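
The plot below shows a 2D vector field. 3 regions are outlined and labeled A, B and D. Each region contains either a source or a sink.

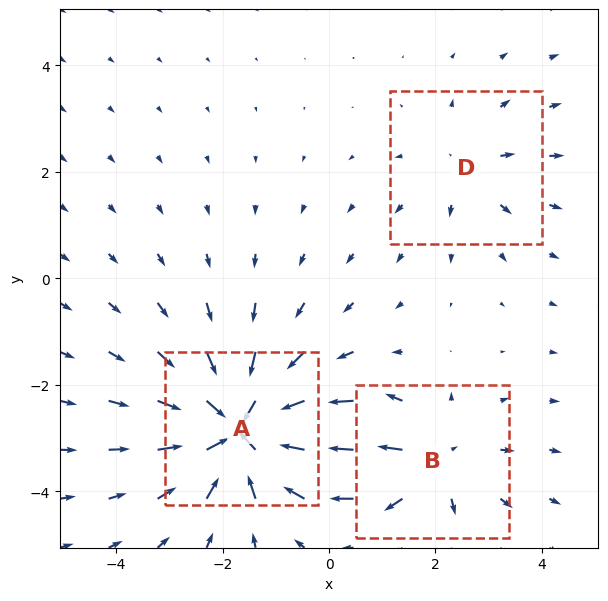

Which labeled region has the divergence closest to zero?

Divergence at each region's feature centre — A: about -6, B: about +3, D: about +2. Region D is closest to zero.

D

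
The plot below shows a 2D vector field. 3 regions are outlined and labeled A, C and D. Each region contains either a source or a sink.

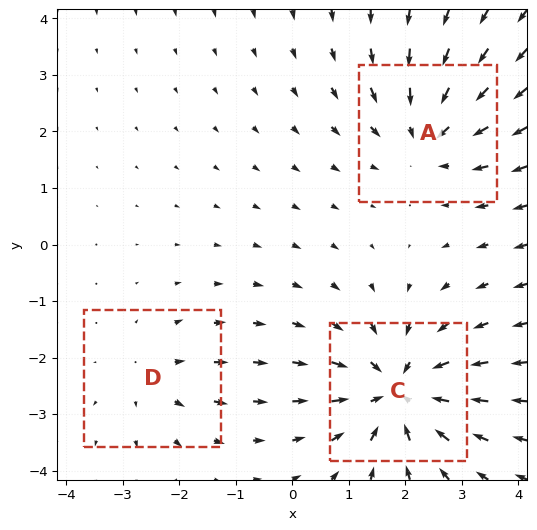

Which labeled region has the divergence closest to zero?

D

Divergence at each region's feature centre — A: about -3, C: about -5, D: about +2. Region D is closest to zero.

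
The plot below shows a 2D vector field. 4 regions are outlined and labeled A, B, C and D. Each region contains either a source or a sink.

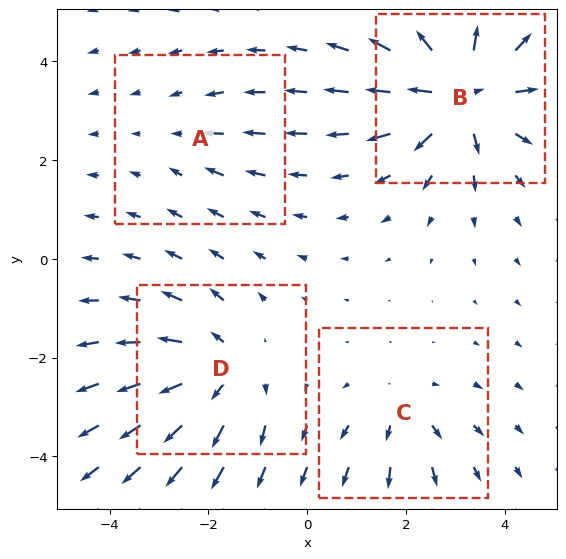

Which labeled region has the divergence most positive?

B

Divergence at each region's feature centre — A: about -2, B: about +8, C: about +3, D: about +5. Region B is most positive.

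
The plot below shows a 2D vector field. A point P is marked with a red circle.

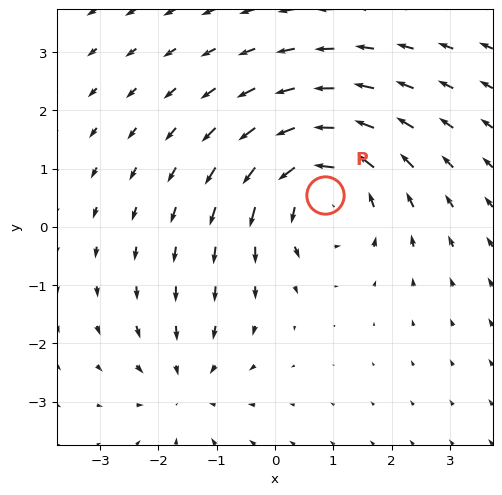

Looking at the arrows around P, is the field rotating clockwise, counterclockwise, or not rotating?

counterclockwise

Near P at (0.9, 0.6) the arrows circulate counterclockwise. The curl (z-component) there is about +5; positive curl means counterclockwise rotation.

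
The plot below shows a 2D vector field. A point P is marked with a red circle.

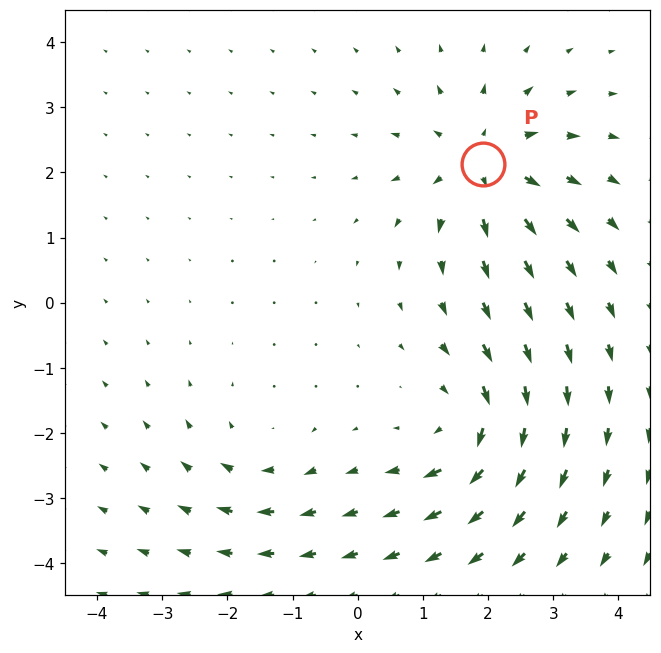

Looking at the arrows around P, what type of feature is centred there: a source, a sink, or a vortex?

source

At P (1.9, 2.1) the arrows spread outward. Divergence about +5, curl ≈0 — positive divergence with near-zero curl is a source.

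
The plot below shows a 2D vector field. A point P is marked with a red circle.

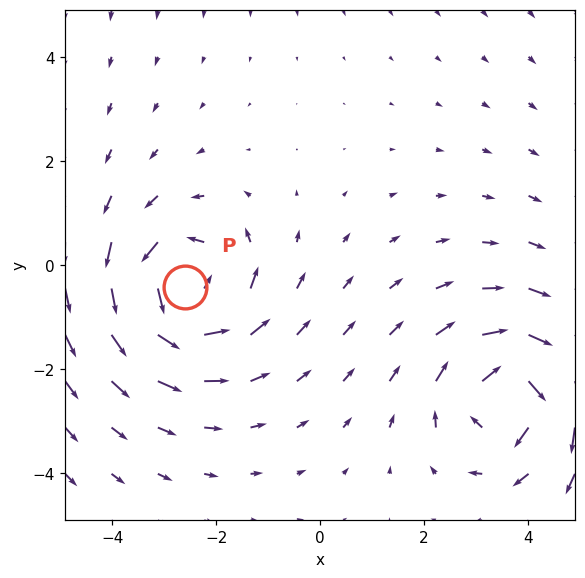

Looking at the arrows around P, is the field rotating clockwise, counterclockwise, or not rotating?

counterclockwise

Near P at (-2.6, -0.4) the arrows circulate counterclockwise. The curl (z-component) there is about +6; positive curl means counterclockwise rotation.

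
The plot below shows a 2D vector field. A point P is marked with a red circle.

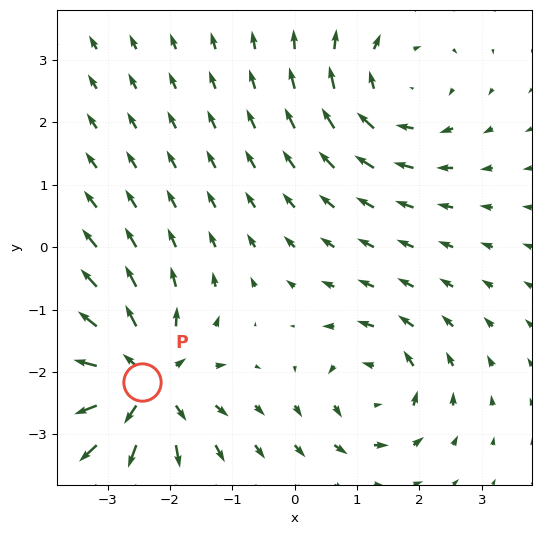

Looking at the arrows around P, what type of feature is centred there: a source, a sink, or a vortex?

source

At P (-2.4, -2.2) the arrows spread outward. Divergence about +6, curl ≈0 — positive divergence with near-zero curl is a source.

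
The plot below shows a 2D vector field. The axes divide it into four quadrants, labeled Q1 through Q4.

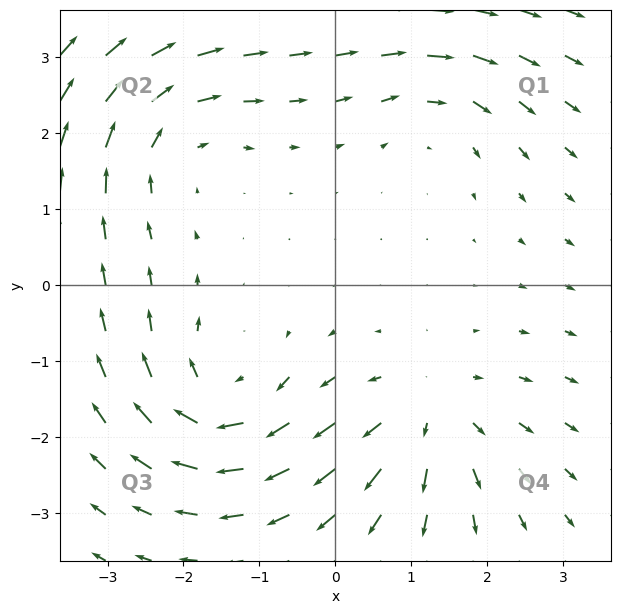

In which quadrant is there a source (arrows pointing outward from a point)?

The source sits at approximately (1.2, -1.7), which lies in quadrant Q4. The divergence there is about +4, positive as expected for a source.

Q4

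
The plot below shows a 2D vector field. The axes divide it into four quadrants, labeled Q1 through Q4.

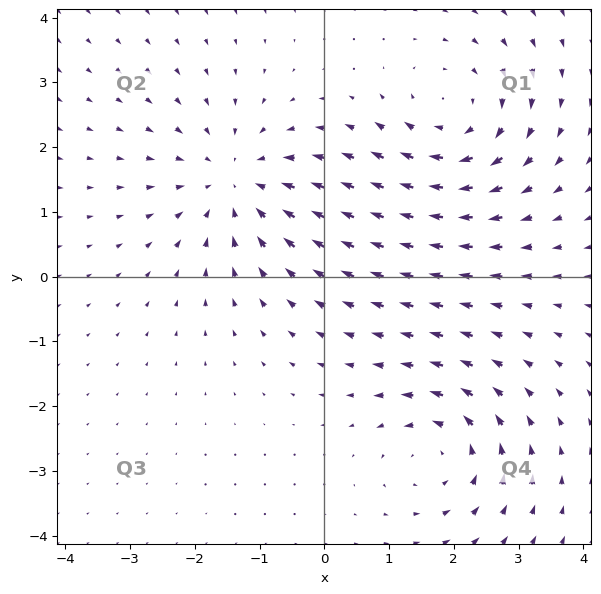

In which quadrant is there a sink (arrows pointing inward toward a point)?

The sink sits at approximately (-1.4, 1.5), which lies in quadrant Q2. The divergence there is about -4, negative as expected for a sink.

Q2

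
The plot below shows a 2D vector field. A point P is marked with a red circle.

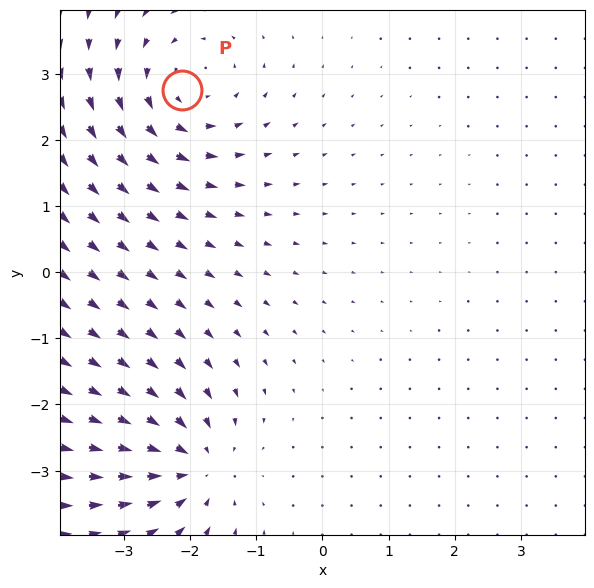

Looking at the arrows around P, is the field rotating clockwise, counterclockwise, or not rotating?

Near P at (-2.1, 2.7) the arrows circulate counterclockwise. The curl (z-component) there is about +4; positive curl means counterclockwise rotation.

counterclockwise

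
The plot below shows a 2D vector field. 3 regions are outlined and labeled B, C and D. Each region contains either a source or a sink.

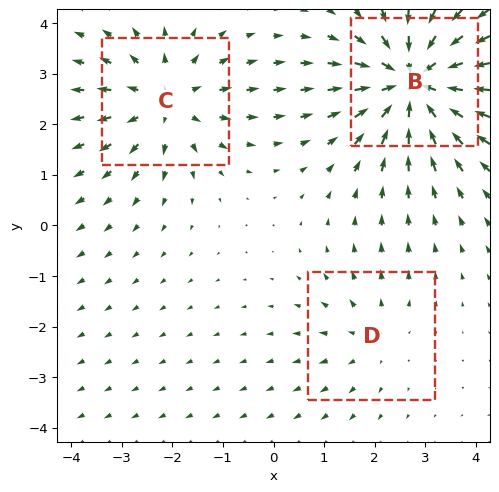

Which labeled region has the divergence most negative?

B

Divergence at each region's feature centre — B: about -5, C: about +3, D: about +2. Region B is most negative.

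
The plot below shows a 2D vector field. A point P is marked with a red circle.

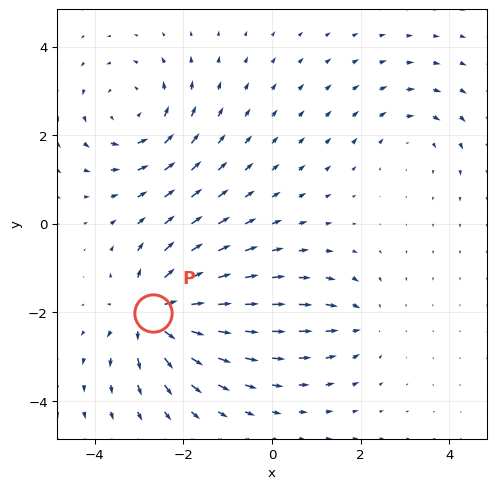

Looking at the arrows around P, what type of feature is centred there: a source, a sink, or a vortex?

source

At P (-2.7, -2.0) the arrows spread outward. Divergence about +6, curl ≈0 — positive divergence with near-zero curl is a source.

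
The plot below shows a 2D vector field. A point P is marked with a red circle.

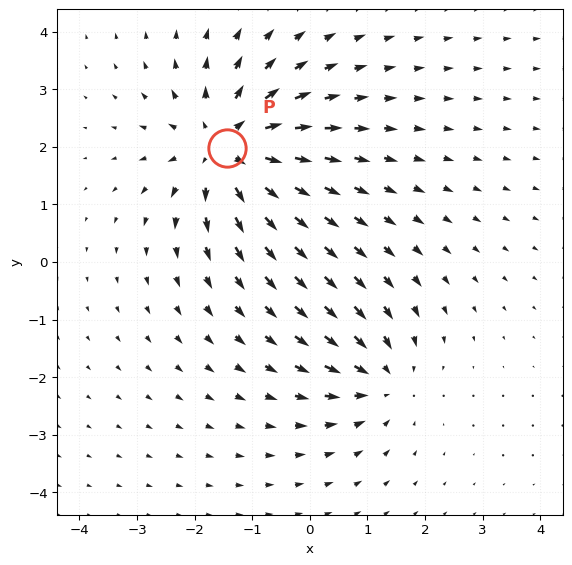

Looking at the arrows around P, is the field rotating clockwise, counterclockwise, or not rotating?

not rotating

Near P at (-1.4, 2.0) the arrows show no circulation. The curl there is ≈0.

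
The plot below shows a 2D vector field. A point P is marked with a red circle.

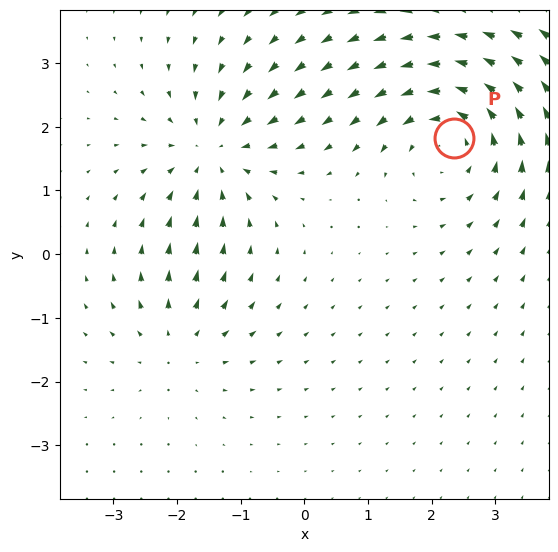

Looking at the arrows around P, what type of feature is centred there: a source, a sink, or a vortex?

At P (2.3, 1.8) the arrows circulate counterclockwise. Divergence ≈0, curl about +4 — near-zero divergence with nonzero curl is a vortex.

vortex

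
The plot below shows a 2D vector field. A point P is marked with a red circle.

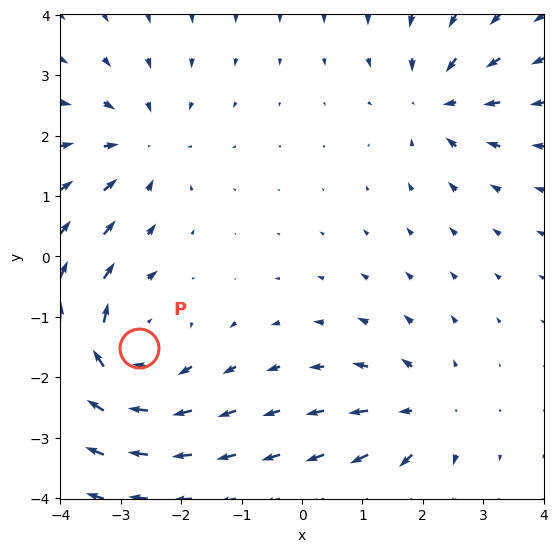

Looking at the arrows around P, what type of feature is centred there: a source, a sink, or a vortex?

At P (-2.7, -1.5) the arrows circulate clockwise. Divergence ≈0, curl about -4 — near-zero divergence with nonzero curl is a vortex.

vortex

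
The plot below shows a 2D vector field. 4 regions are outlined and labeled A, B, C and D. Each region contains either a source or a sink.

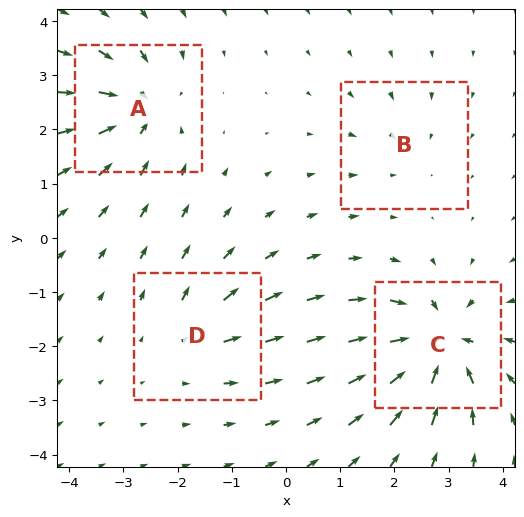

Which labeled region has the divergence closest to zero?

Divergence at each region's feature centre — A: about -6, B: about -3, C: about -8, D: about +4. Region B is closest to zero.

B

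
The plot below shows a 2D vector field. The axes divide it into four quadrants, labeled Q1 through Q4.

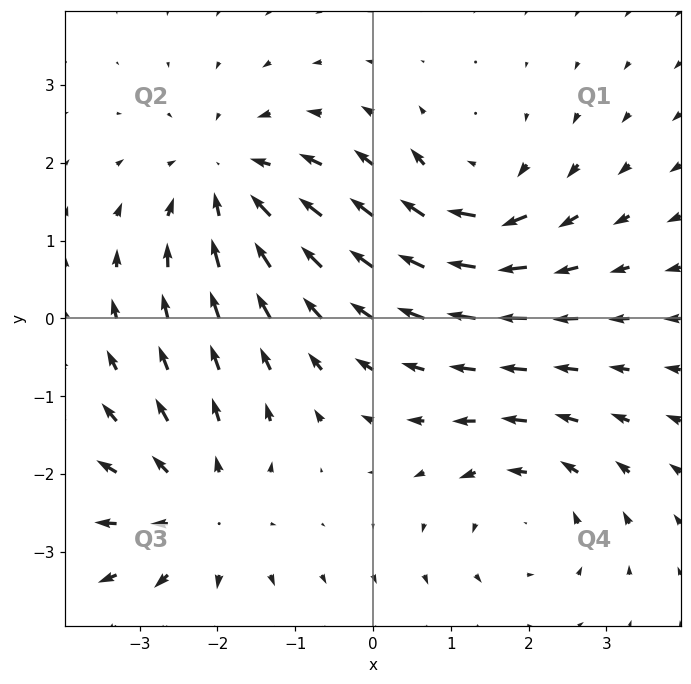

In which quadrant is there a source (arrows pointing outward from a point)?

The source sits at approximately (-2.2, -2.5), which lies in quadrant Q3. The divergence there is about +3, positive as expected for a source.

Q3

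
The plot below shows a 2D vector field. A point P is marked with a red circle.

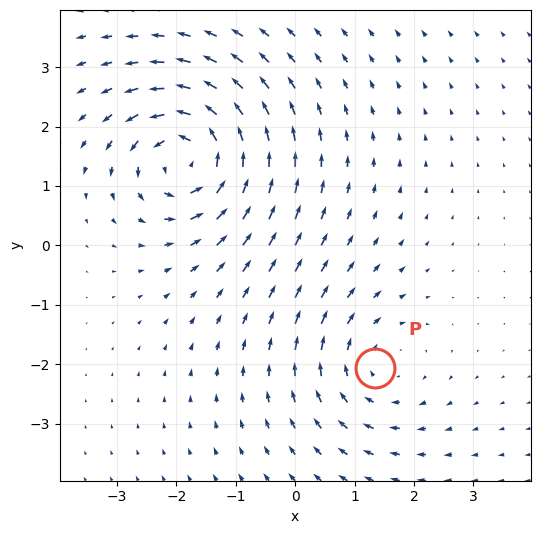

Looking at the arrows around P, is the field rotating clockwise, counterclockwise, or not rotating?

clockwise

Near P at (1.3, -2.1) the arrows circulate clockwise. The curl (z-component) there is about -3; negative curl means clockwise rotation.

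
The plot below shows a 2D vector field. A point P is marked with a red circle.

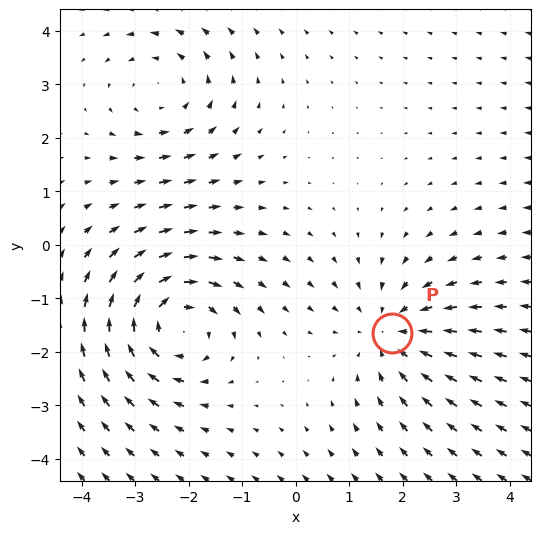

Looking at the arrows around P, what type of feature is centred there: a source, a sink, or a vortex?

sink

At P (1.8, -1.6) the arrows converge inward. Divergence about -3, curl ≈0 — negative divergence with near-zero curl is a sink.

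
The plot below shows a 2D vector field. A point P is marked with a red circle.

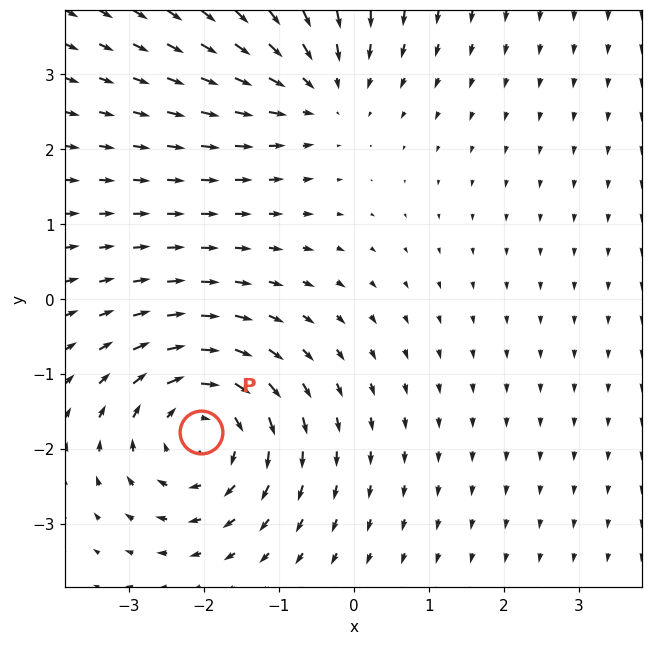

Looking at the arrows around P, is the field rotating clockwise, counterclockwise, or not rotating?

clockwise

Near P at (-2.0, -1.8) the arrows circulate clockwise. The curl (z-component) there is about -4; negative curl means clockwise rotation.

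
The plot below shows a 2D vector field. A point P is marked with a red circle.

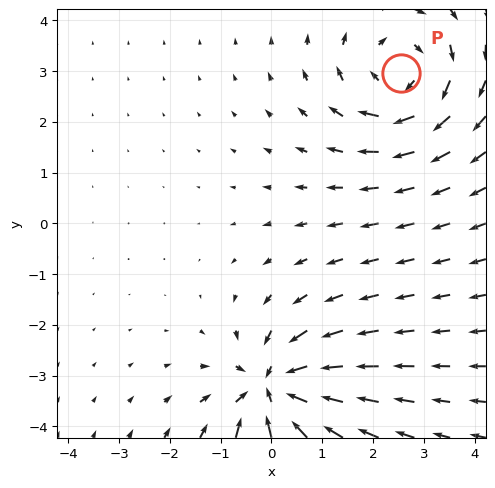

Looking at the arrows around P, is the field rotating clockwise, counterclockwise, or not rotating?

Near P at (2.5, 3.0) the arrows circulate clockwise. The curl (z-component) there is about -4; negative curl means clockwise rotation.

clockwise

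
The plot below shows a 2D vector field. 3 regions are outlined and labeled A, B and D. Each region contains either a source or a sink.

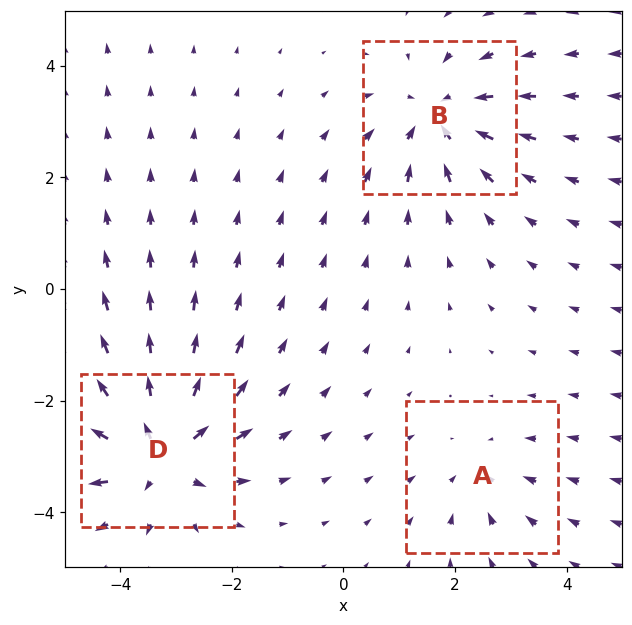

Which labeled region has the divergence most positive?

D

Divergence at each region's feature centre — A: about -2, B: about -3, D: about +5. Region D is most positive.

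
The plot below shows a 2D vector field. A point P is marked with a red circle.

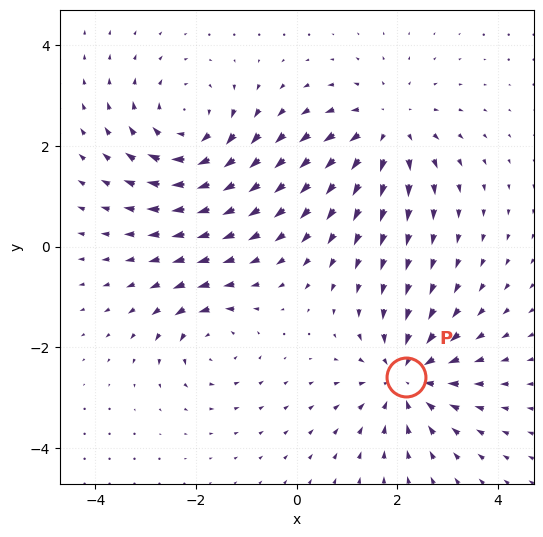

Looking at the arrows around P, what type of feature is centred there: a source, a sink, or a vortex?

sink

At P (2.2, -2.6) the arrows converge inward. Divergence about -5, curl ≈0 — negative divergence with near-zero curl is a sink.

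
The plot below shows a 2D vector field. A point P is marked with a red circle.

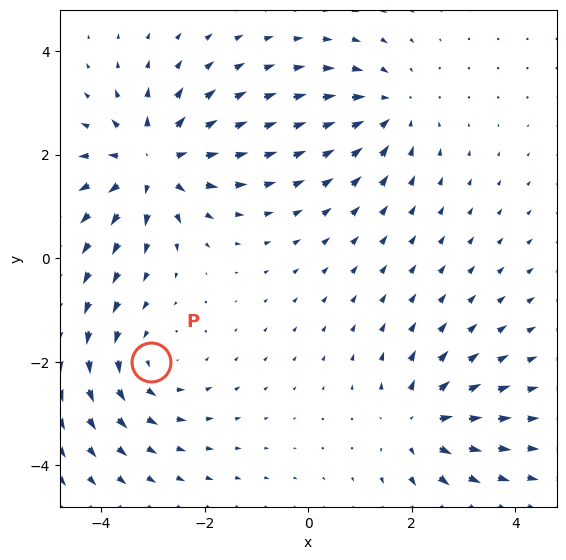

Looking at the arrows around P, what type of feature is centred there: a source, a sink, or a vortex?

vortex

At P (-3.0, -2.0) the arrows circulate counterclockwise. Divergence ≈0, curl about +3 — near-zero divergence with nonzero curl is a vortex.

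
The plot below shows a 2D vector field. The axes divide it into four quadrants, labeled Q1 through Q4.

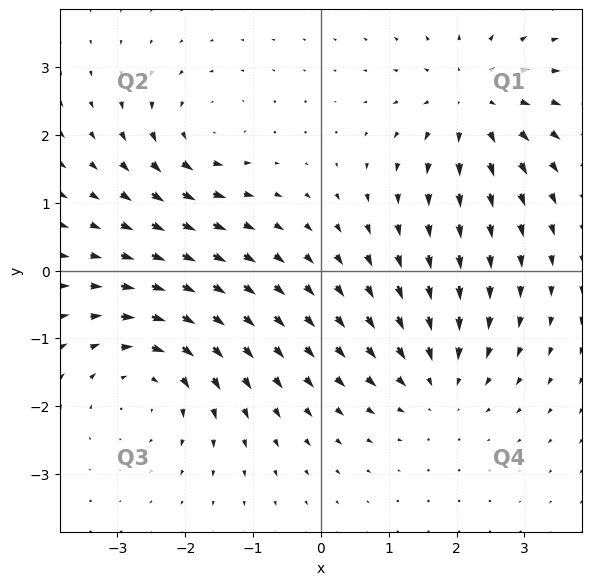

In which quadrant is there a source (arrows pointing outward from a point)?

The source sits at approximately (2.3, 2.5), which lies in quadrant Q1. The divergence there is about +5, positive as expected for a source.

Q1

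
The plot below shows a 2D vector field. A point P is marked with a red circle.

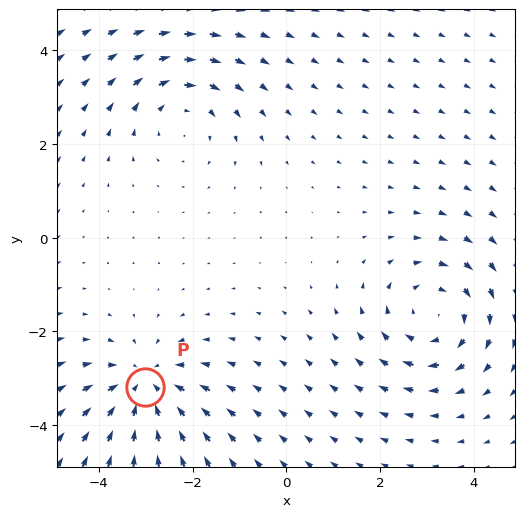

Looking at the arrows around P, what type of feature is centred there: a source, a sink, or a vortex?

sink

At P (-3.0, -3.2) the arrows converge inward. Divergence about -5, curl ≈0 — negative divergence with near-zero curl is a sink.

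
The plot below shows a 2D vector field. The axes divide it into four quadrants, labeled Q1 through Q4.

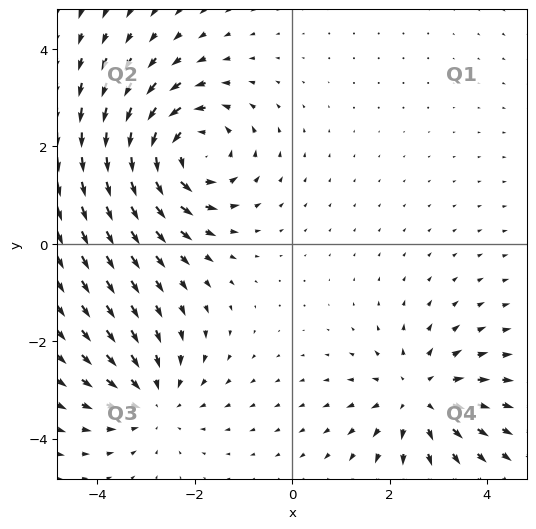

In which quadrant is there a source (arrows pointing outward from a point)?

The source sits at approximately (2.6, -3.1), which lies in quadrant Q4. The divergence there is about +3, positive as expected for a source.

Q4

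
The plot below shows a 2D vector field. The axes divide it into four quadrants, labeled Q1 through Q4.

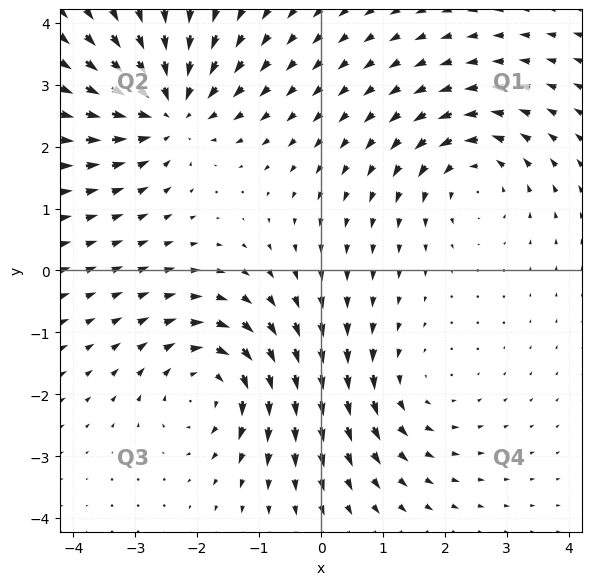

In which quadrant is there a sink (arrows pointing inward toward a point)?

Q2

The sink sits at approximately (-2.5, 2.6), which lies in quadrant Q2. The divergence there is about -5, negative as expected for a sink.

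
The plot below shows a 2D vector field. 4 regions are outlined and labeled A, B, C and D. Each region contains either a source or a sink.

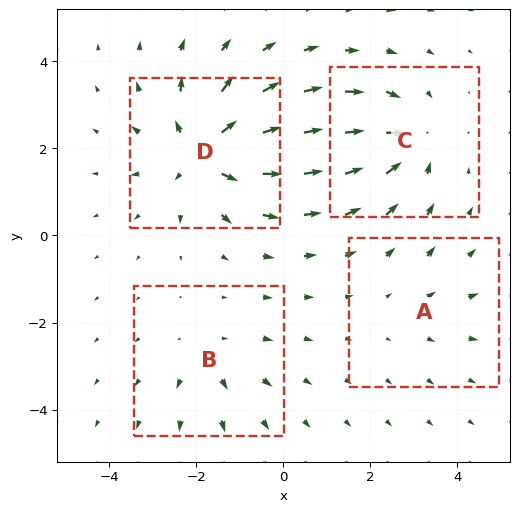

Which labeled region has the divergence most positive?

Divergence at each region's feature centre — A: about +2, B: about +3, C: about -5, D: about +6. Region D is most positive.

D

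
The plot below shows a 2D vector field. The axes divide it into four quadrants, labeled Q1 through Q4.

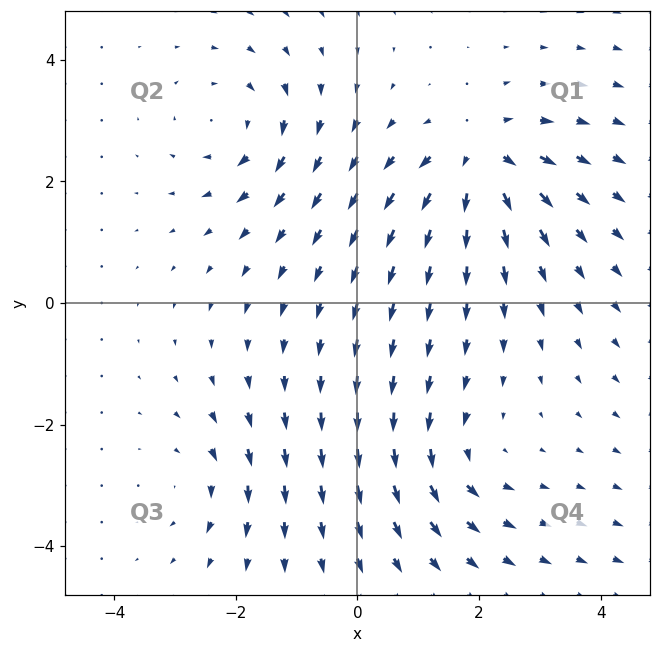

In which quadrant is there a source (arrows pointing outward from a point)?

The source sits at approximately (2.0, 2.4), which lies in quadrant Q1. The divergence there is about +6, positive as expected for a source.

Q1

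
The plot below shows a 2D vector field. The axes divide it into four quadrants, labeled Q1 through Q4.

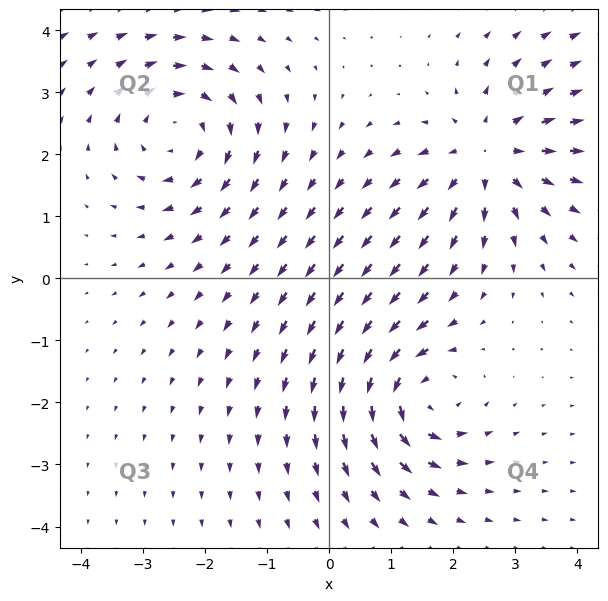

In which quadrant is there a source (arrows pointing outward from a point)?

Q1

The source sits at approximately (2.5, 2.0), which lies in quadrant Q1. The divergence there is about +4, positive as expected for a source.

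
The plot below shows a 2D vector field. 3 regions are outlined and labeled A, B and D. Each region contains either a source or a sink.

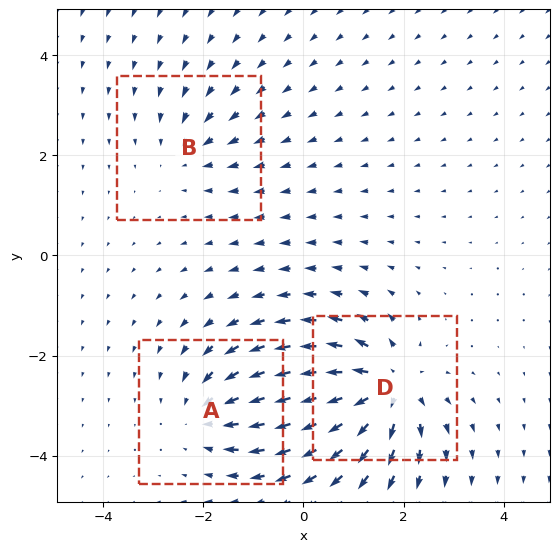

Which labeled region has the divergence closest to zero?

Divergence at each region's feature centre — A: about -3, B: about -2, D: about +5. Region B is closest to zero.

B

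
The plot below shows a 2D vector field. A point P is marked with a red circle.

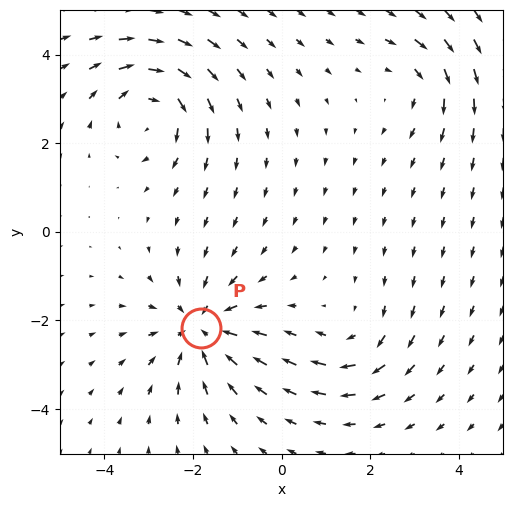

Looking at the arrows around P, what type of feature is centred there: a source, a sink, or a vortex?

At P (-1.8, -2.2) the arrows converge inward. Divergence about -5, curl ≈0 — negative divergence with near-zero curl is a sink.

sink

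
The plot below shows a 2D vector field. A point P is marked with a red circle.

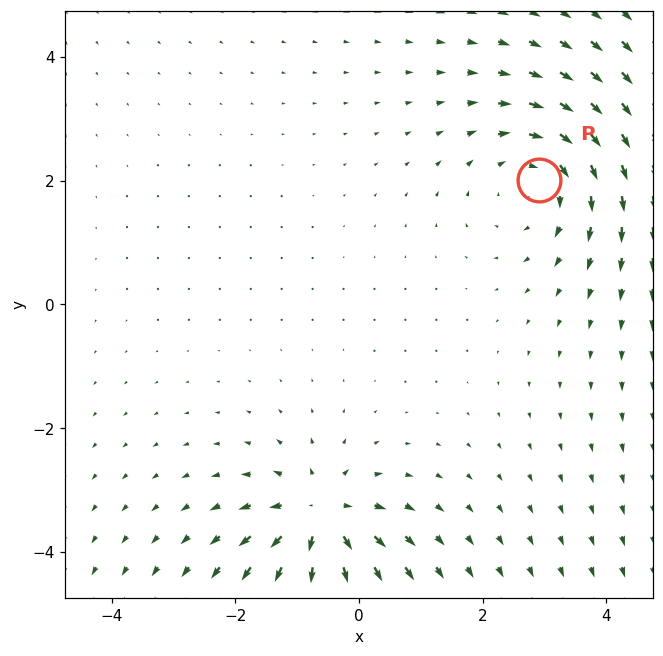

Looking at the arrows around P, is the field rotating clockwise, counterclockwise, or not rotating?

Near P at (2.9, 2.0) the arrows circulate clockwise. The curl (z-component) there is about -3; negative curl means clockwise rotation.

clockwise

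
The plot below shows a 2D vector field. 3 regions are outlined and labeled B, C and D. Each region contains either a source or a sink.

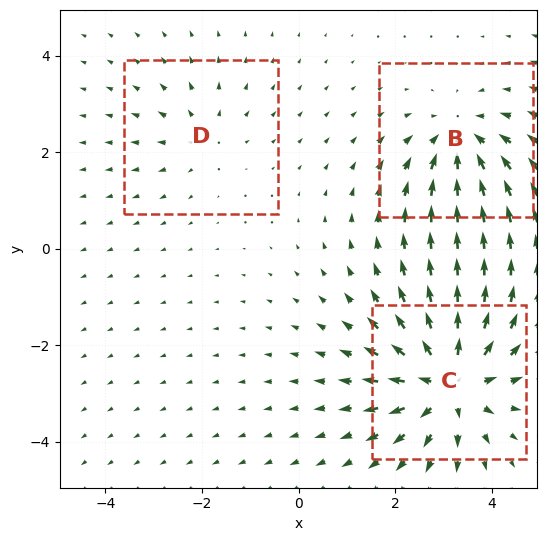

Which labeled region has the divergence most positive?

Divergence at each region's feature centre — B: about -4, C: about +5, D: about +2. Region C is most positive.

C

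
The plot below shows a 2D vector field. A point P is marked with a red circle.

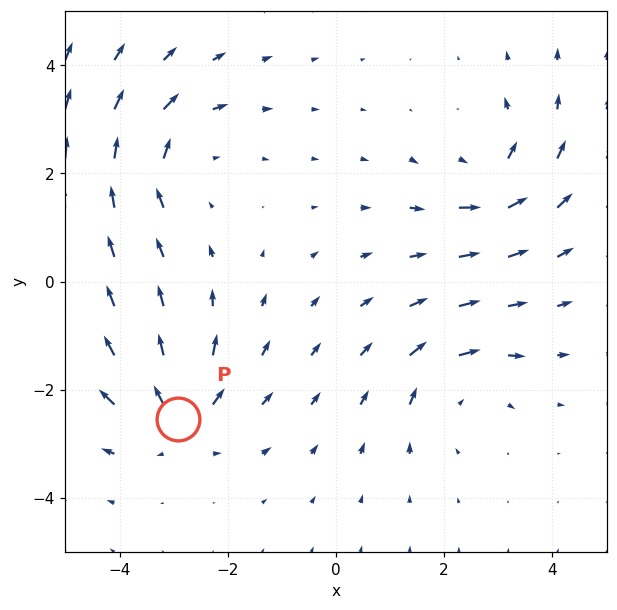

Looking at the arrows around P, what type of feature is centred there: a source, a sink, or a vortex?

source

At P (-2.9, -2.5) the arrows spread outward. Divergence about +5, curl ≈0 — positive divergence with near-zero curl is a source.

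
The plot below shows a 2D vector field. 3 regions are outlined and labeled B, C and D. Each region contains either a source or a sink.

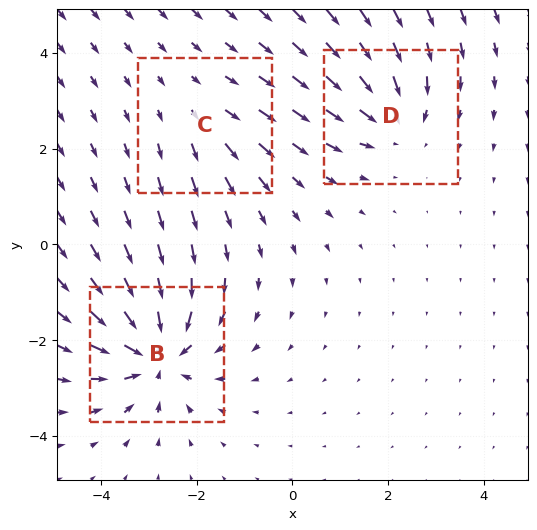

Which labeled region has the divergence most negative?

Divergence at each region's feature centre — B: about -6, C: about +2, D: about -4. Region B is most negative.

B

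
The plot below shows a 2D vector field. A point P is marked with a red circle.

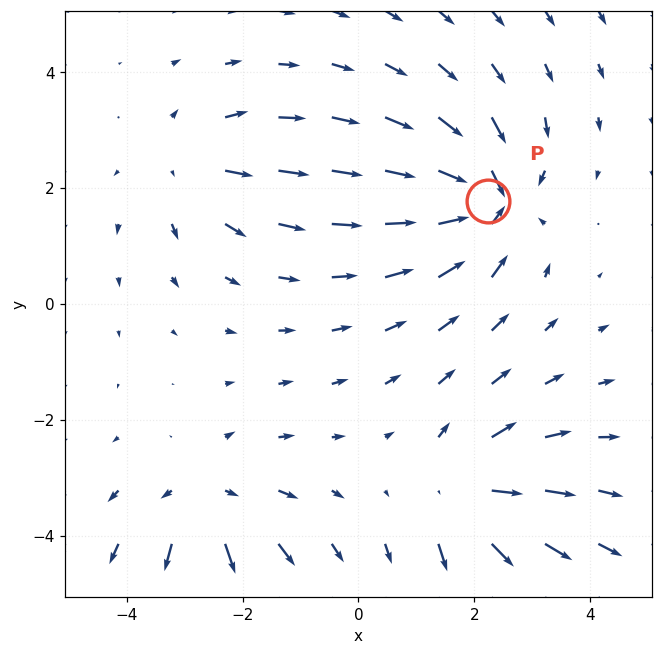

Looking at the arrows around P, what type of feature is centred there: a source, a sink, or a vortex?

At P (2.2, 1.8) the arrows converge inward. Divergence about -6, curl ≈0 — negative divergence with near-zero curl is a sink.

sink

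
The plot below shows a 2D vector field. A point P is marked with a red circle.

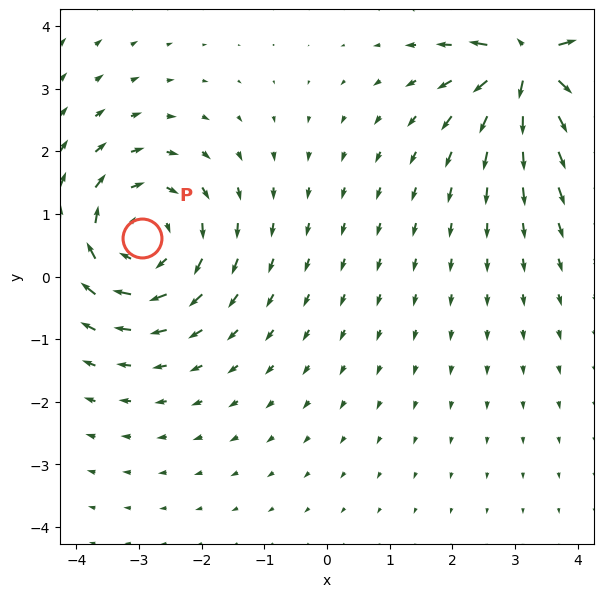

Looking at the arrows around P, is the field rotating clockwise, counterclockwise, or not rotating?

Near P at (-3.0, 0.6) the arrows circulate clockwise. The curl (z-component) there is about -3; negative curl means clockwise rotation.

clockwise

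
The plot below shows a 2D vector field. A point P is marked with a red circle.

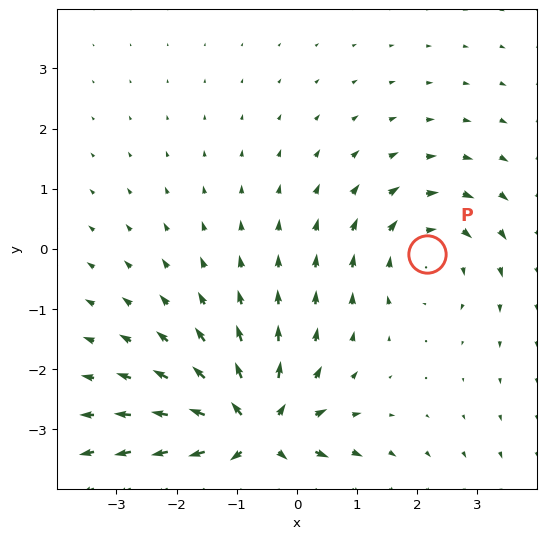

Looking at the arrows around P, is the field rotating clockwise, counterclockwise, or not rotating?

clockwise

Near P at (2.2, -0.1) the arrows circulate clockwise. The curl (z-component) there is about -3; negative curl means clockwise rotation.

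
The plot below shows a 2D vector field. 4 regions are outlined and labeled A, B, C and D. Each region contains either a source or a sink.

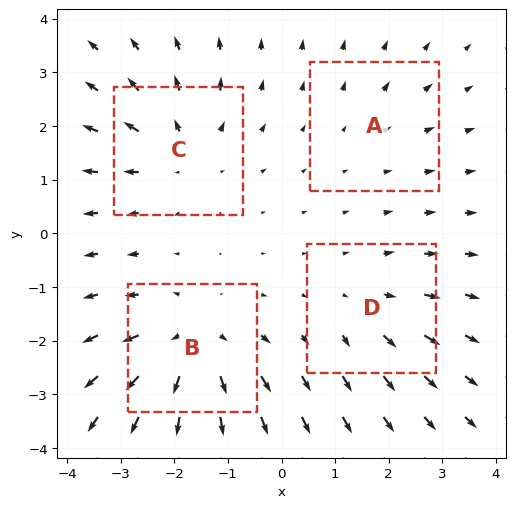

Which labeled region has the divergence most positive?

B

Divergence at each region's feature centre — A: about +2, B: about +6, C: about +4, D: about +3. Region B is most positive.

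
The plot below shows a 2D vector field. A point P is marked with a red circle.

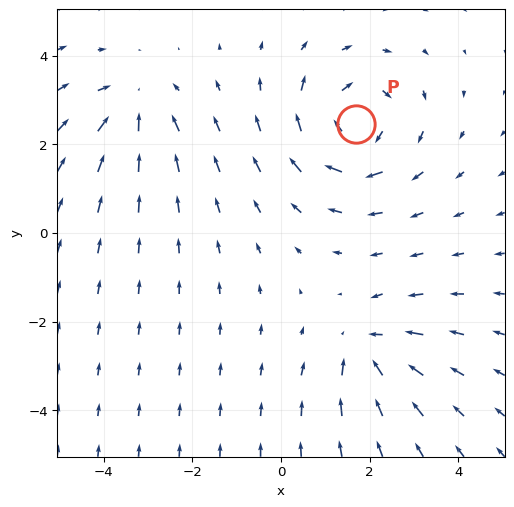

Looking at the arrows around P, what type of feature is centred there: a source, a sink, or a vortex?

vortex

At P (1.7, 2.5) the arrows circulate clockwise. Divergence ≈0, curl about -5 — near-zero divergence with nonzero curl is a vortex.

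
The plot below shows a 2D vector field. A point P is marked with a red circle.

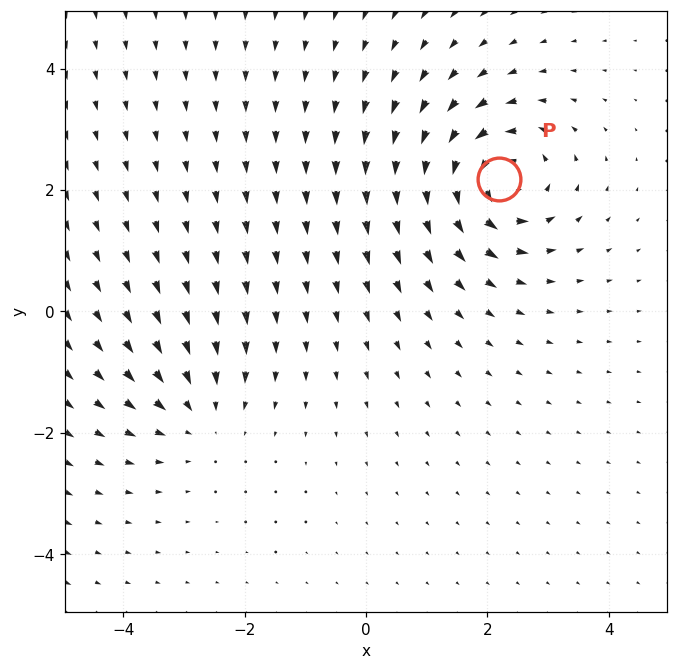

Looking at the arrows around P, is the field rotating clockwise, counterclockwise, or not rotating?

Near P at (2.2, 2.2) the arrows circulate counterclockwise. The curl (z-component) there is about +6; positive curl means counterclockwise rotation.

counterclockwise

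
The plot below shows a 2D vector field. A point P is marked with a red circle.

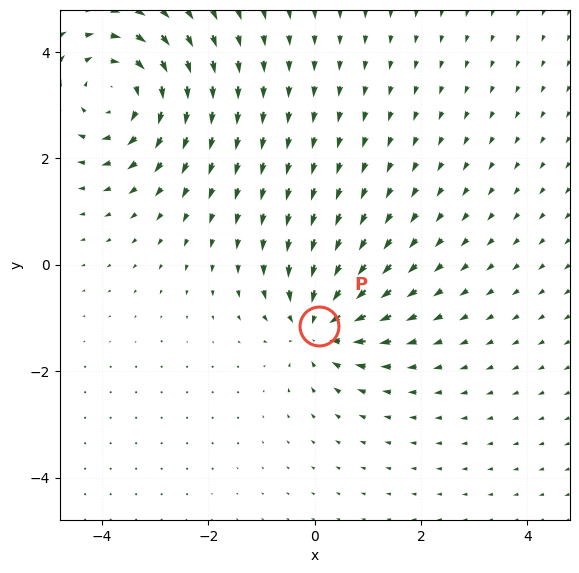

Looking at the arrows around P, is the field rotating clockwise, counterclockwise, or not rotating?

Near P at (0.1, -1.1) the arrows show no circulation. The curl there is ≈0.

not rotating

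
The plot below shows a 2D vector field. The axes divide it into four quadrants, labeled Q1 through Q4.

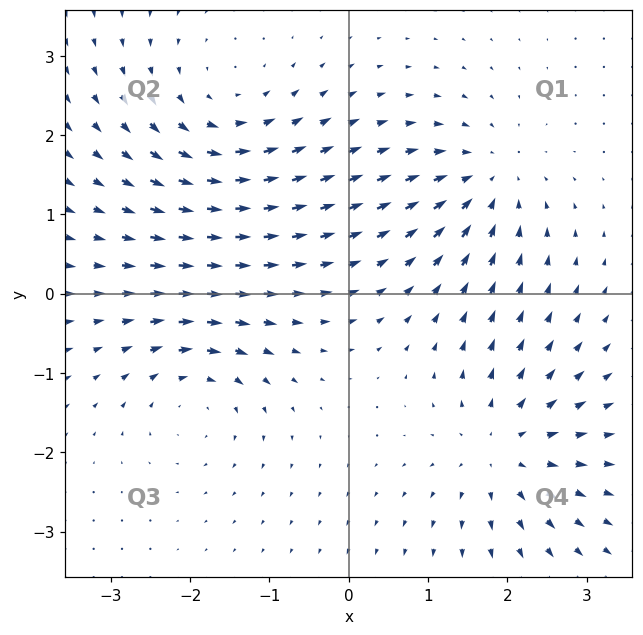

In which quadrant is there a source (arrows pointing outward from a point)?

The source sits at approximately (1.9, -2.0), which lies in quadrant Q4. The divergence there is about +4, positive as expected for a source.

Q4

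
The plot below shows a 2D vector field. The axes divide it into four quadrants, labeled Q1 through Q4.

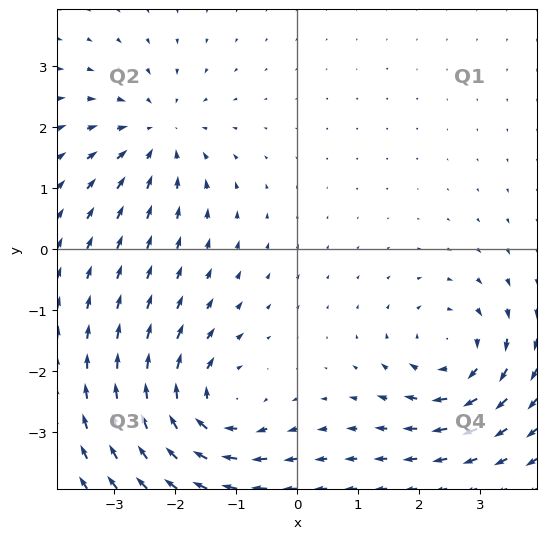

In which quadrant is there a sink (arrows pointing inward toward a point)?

Q2

The sink sits at approximately (-2.3, 1.9), which lies in quadrant Q2. The divergence there is about -4, negative as expected for a sink.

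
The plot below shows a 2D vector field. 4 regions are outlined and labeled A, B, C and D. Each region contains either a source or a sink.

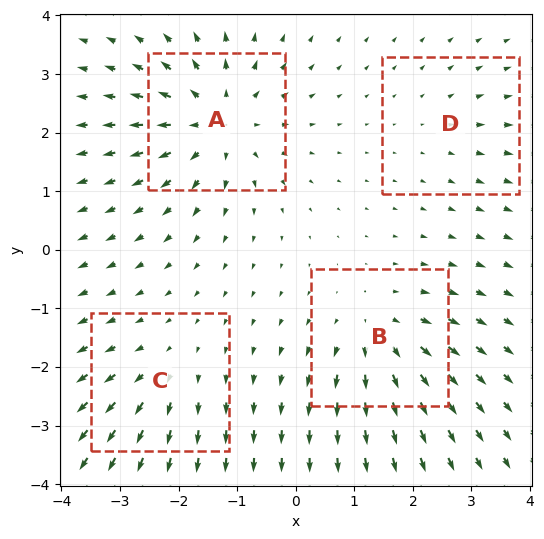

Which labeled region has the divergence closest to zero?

D

Divergence at each region's feature centre — A: about +6, B: about +5, C: about +3, D: about +2. Region D is closest to zero.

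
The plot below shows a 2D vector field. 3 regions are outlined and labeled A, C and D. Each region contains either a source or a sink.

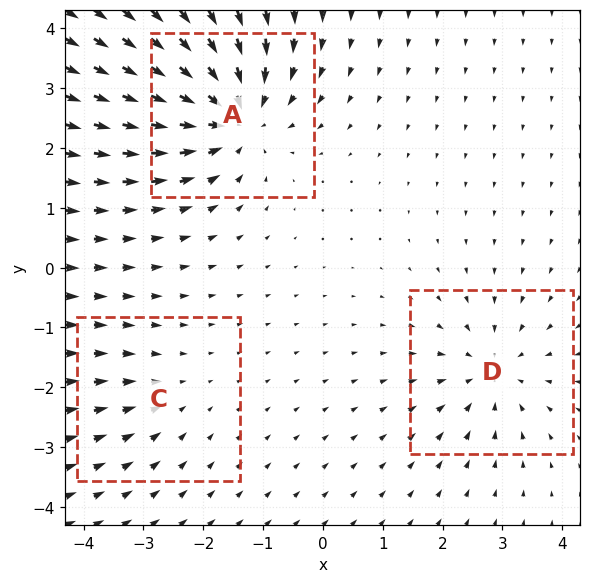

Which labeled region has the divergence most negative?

A

Divergence at each region's feature centre — A: about -5, C: about -2, D: about -3. Region A is most negative.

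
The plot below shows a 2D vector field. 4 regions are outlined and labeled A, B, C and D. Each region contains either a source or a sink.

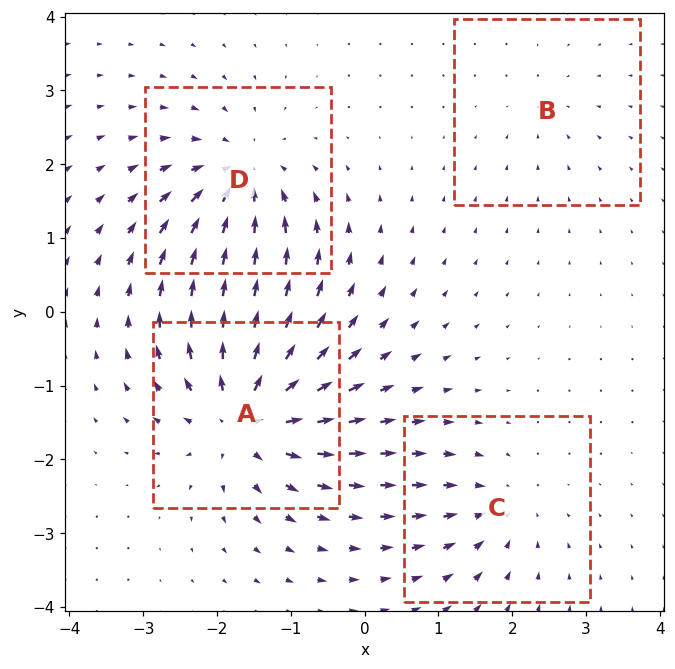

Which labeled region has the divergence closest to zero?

Divergence at each region's feature centre — A: about +8, B: about -2, C: about -4, D: about -6. Region B is closest to zero.

B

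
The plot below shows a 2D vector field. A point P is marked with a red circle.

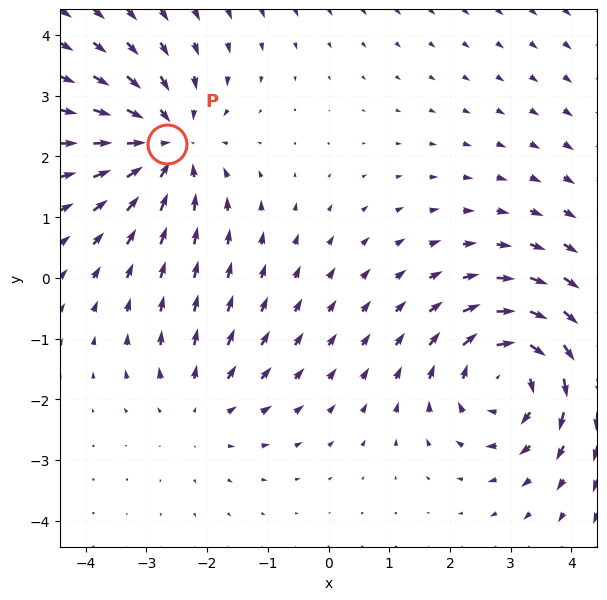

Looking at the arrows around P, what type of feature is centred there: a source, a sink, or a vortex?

At P (-2.7, 2.2) the arrows converge inward. Divergence about -4, curl ≈0 — negative divergence with near-zero curl is a sink.

sink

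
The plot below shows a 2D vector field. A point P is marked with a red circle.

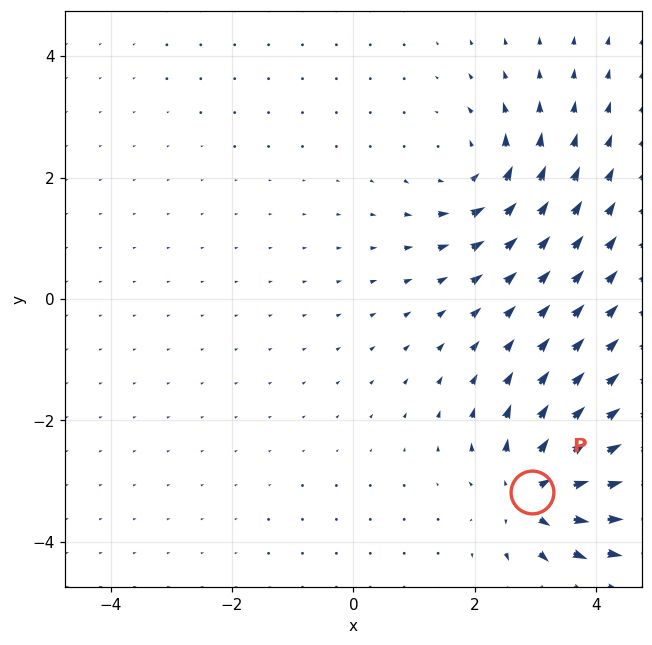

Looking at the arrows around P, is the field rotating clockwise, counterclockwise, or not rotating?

not rotating

Near P at (2.9, -3.2) the arrows show no circulation. The curl there is ≈0.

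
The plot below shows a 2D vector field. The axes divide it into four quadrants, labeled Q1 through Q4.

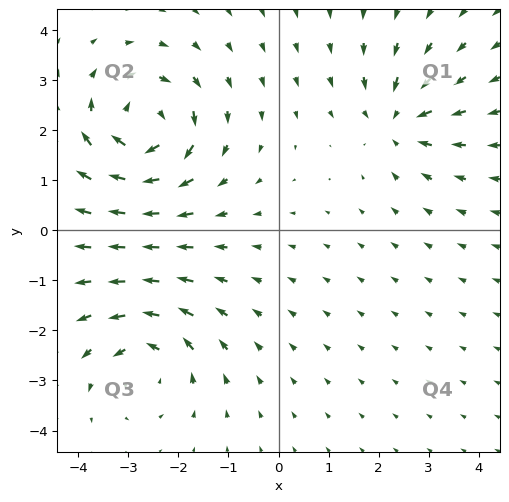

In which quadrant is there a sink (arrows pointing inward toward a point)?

The sink sits at approximately (2.4, 2.2), which lies in quadrant Q1. The divergence there is about -3, negative as expected for a sink.

Q1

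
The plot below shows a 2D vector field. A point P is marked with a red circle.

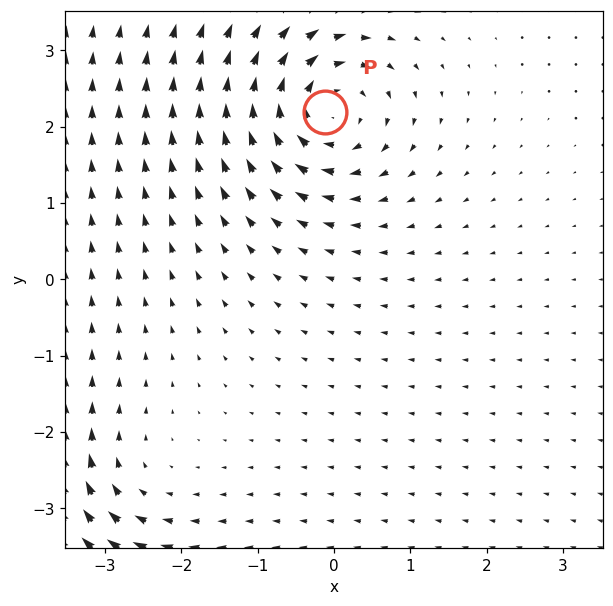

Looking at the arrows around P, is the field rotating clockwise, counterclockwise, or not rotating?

clockwise

Near P at (-0.1, 2.2) the arrows circulate clockwise. The curl (z-component) there is about -5; negative curl means clockwise rotation.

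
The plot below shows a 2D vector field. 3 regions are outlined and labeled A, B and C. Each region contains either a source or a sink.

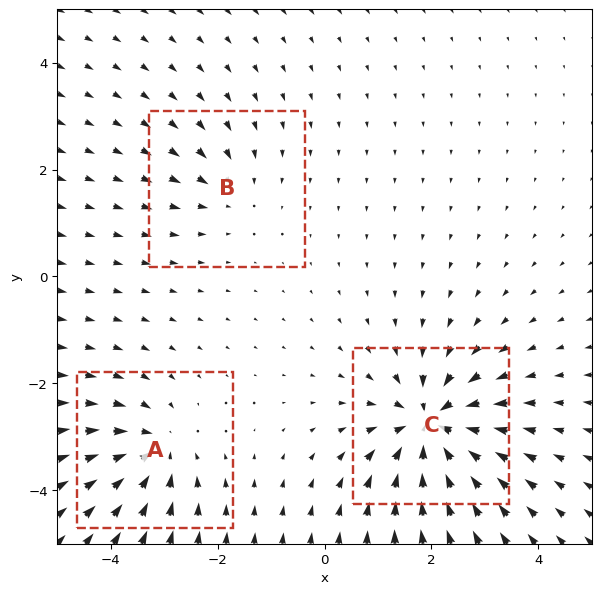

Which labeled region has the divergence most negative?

Divergence at each region's feature centre — A: about -4, B: about -2, C: about -6. Region C is most negative.

C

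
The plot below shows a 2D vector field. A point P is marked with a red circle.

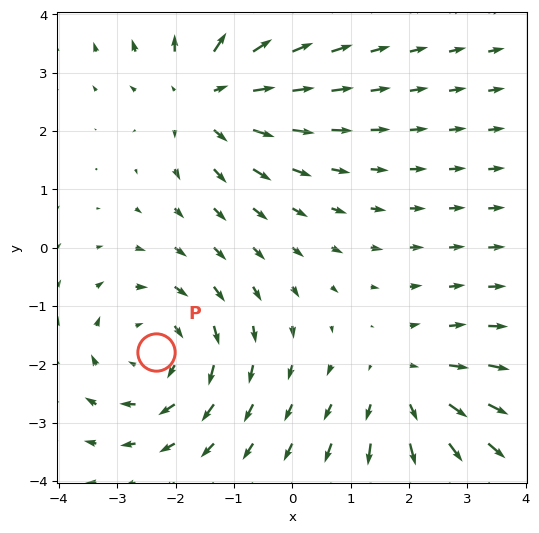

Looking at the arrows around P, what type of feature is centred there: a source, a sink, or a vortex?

At P (-2.3, -1.8) the arrows circulate clockwise. Divergence ≈0, curl about -4 — near-zero divergence with nonzero curl is a vortex.

vortex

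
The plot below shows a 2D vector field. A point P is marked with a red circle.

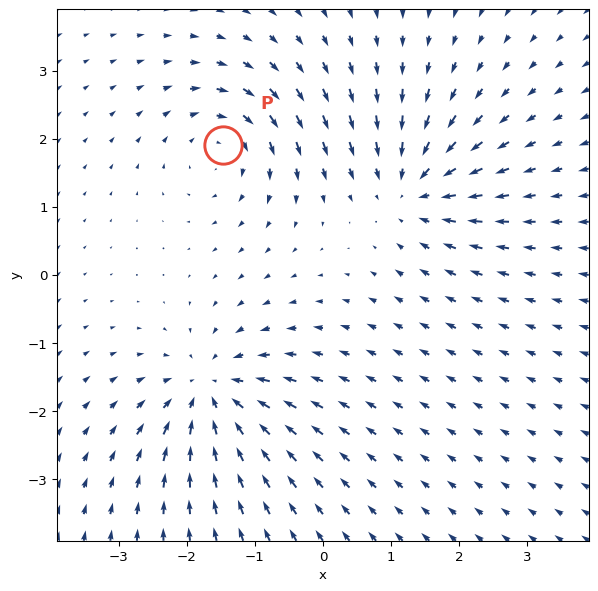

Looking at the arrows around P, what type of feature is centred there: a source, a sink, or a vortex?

vortex

At P (-1.5, 1.9) the arrows circulate clockwise. Divergence ≈0, curl about -4 — near-zero divergence with nonzero curl is a vortex.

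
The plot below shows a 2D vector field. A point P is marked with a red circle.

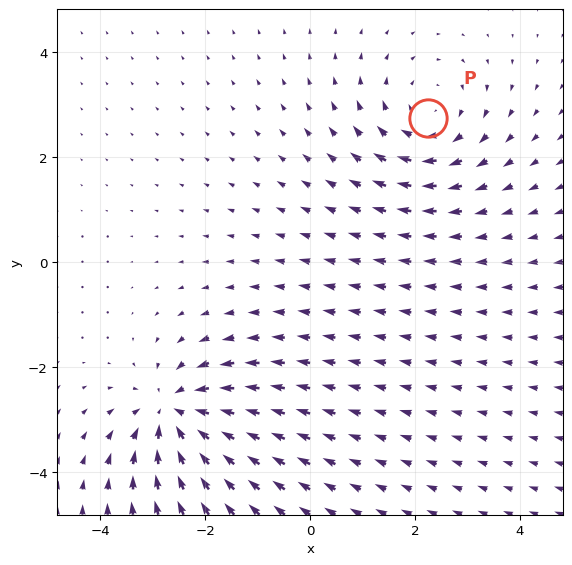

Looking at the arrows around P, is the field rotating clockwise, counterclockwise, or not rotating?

Near P at (2.2, 2.7) the arrows circulate clockwise. The curl (z-component) there is about -3; negative curl means clockwise rotation.

clockwise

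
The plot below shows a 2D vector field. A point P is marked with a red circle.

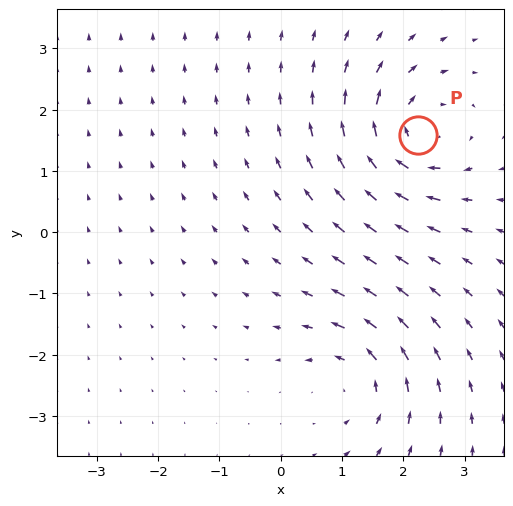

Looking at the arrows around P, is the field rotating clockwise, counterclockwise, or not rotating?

clockwise

Near P at (2.2, 1.6) the arrows circulate clockwise. The curl (z-component) there is about -6; negative curl means clockwise rotation.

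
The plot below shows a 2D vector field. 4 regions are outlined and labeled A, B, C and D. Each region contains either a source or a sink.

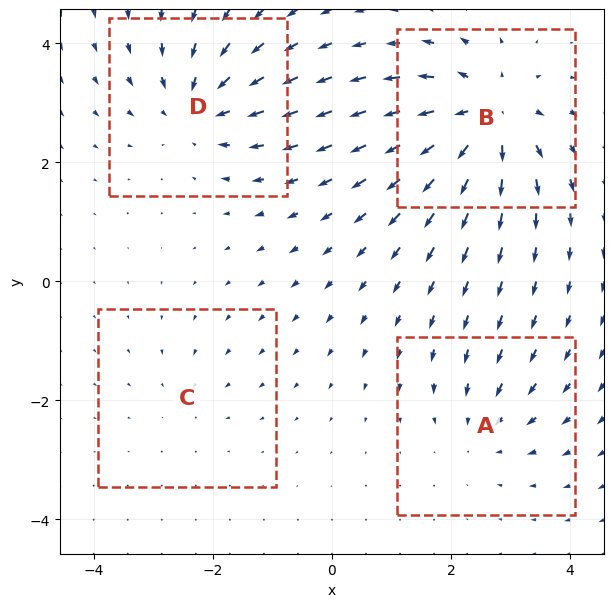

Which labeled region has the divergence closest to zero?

C

Divergence at each region's feature centre — A: about -3, B: about +7, C: about -2, D: about -5. Region C is closest to zero.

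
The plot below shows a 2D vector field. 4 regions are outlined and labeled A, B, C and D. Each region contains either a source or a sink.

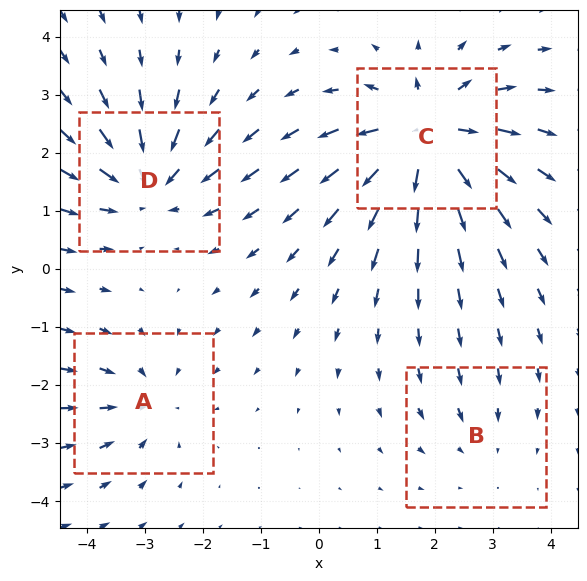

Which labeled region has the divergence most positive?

C

Divergence at each region's feature centre — A: about -3, B: about -2, C: about +7, D: about -5. Region C is most positive.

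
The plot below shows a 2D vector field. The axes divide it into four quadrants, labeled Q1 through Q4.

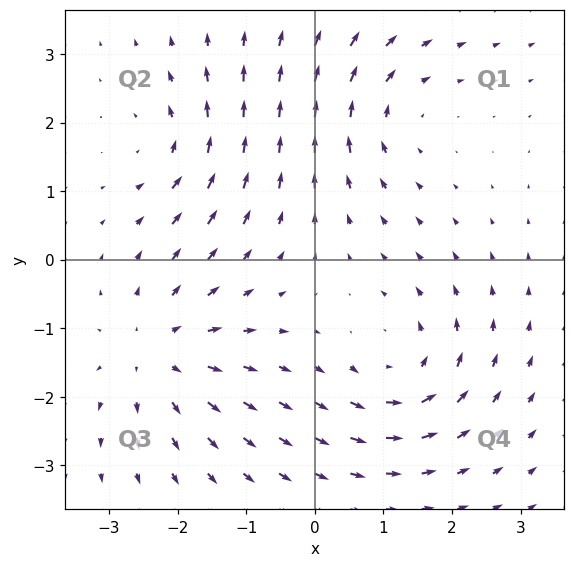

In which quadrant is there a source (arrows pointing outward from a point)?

The source sits at approximately (-2.3, -1.4), which lies in quadrant Q3. The divergence there is about +4, positive as expected for a source.

Q3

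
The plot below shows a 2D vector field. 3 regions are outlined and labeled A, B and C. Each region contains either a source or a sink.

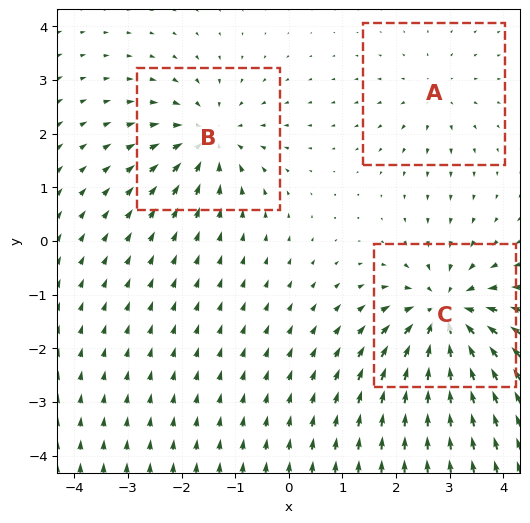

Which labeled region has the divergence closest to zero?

A

Divergence at each region's feature centre — A: about +2, B: about -4, C: about -6. Region A is closest to zero.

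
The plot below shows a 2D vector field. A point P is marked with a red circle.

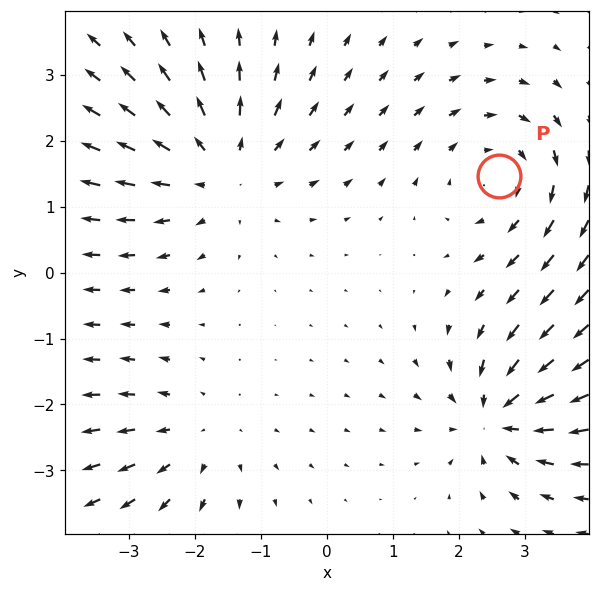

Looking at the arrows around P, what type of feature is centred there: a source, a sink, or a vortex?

vortex

At P (2.6, 1.5) the arrows circulate clockwise. Divergence ≈0, curl about -4 — near-zero divergence with nonzero curl is a vortex.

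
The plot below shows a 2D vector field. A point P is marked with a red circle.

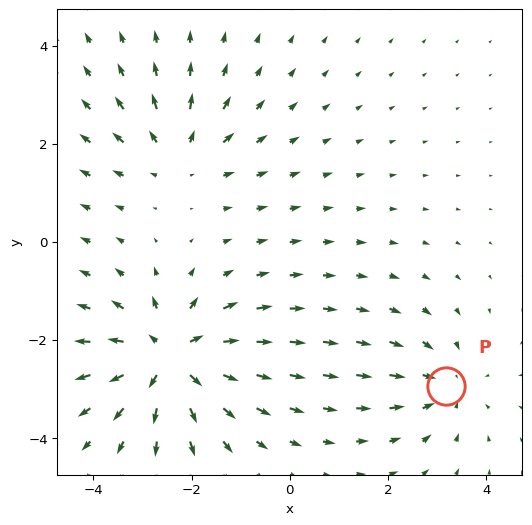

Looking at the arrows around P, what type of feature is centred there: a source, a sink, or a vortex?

At P (3.2, -2.9) the arrows converge inward. Divergence about -3, curl ≈0 — negative divergence with near-zero curl is a sink.

sink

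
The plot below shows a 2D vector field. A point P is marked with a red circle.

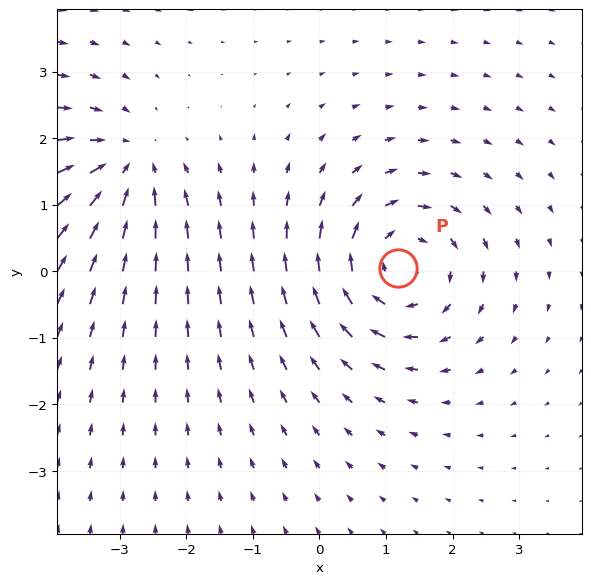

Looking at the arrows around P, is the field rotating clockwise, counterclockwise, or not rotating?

clockwise

Near P at (1.2, 0.0) the arrows circulate clockwise. The curl (z-component) there is about -5; negative curl means clockwise rotation.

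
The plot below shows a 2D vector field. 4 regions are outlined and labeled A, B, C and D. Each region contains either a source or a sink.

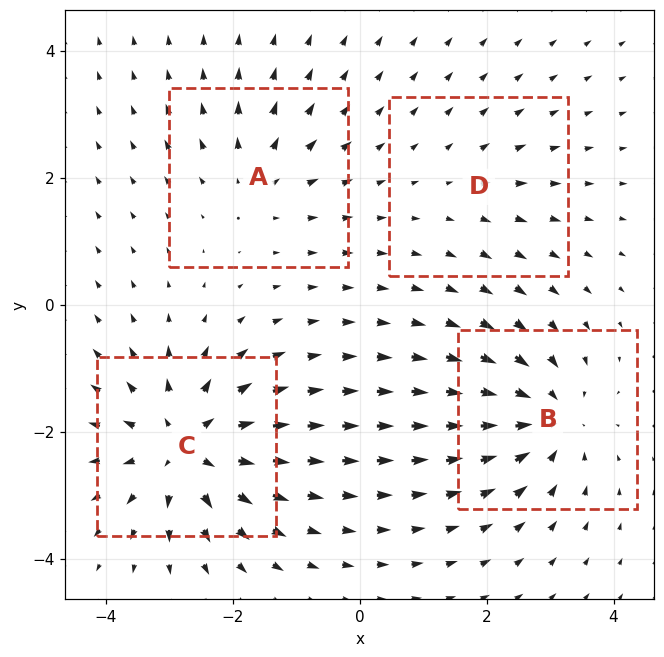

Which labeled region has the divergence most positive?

Divergence at each region's feature centre — A: about +3, B: about -5, C: about +7, D: about +2. Region C is most positive.

C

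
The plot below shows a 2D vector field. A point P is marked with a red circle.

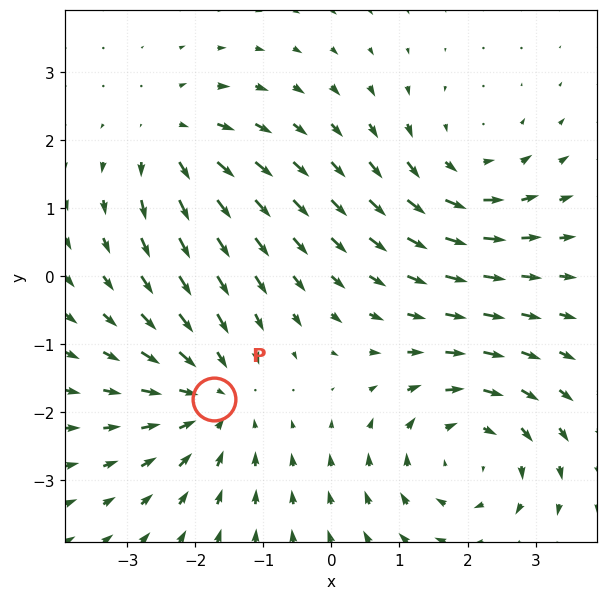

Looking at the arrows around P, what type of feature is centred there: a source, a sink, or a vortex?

sink

At P (-1.7, -1.8) the arrows converge inward. Divergence about -4, curl ≈0 — negative divergence with near-zero curl is a sink.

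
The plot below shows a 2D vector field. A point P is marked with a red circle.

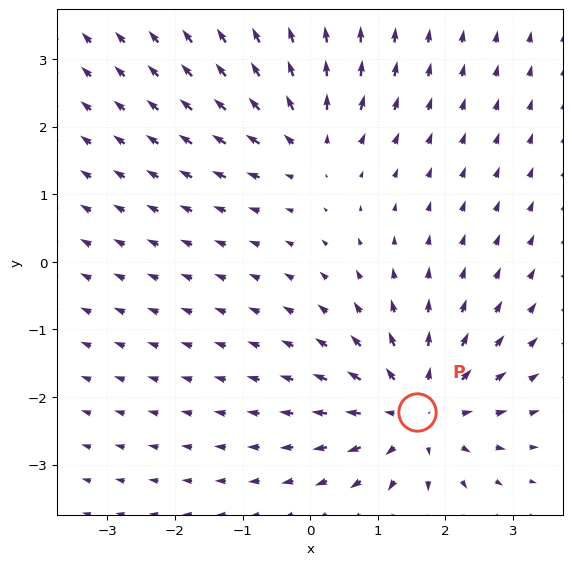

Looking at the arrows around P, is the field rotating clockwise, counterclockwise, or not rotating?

Near P at (1.6, -2.2) the arrows show no circulation. The curl there is ≈0.

not rotating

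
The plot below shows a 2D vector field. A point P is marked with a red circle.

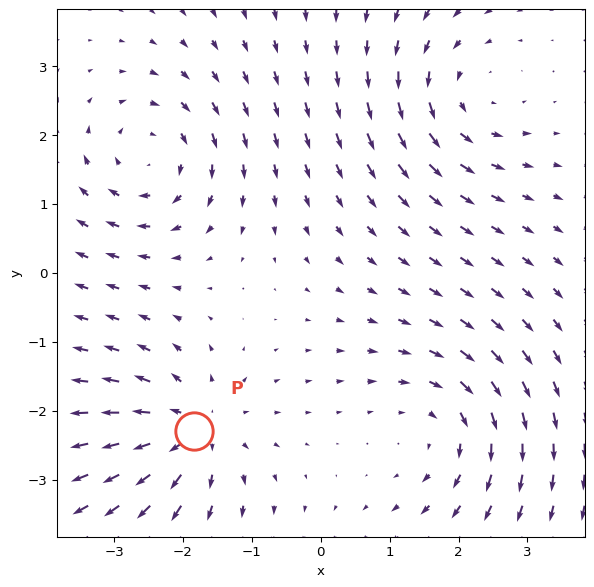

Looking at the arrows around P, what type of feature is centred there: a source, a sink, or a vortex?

source

At P (-1.8, -2.3) the arrows spread outward. Divergence about +5, curl ≈0 — positive divergence with near-zero curl is a source.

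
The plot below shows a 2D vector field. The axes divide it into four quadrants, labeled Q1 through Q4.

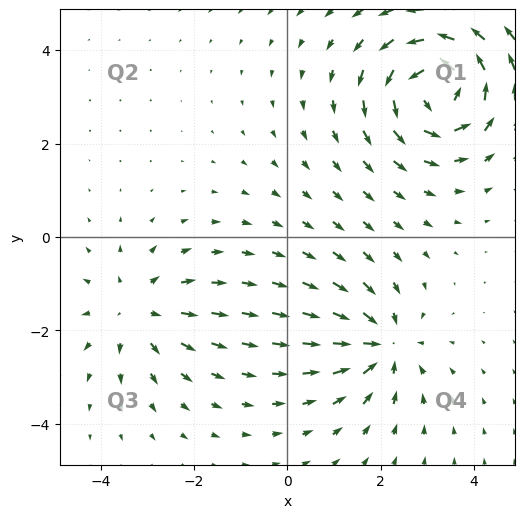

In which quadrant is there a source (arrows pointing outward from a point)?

The source sits at approximately (-3.2, -1.6), which lies in quadrant Q3. The divergence there is about +3, positive as expected for a source.

Q3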